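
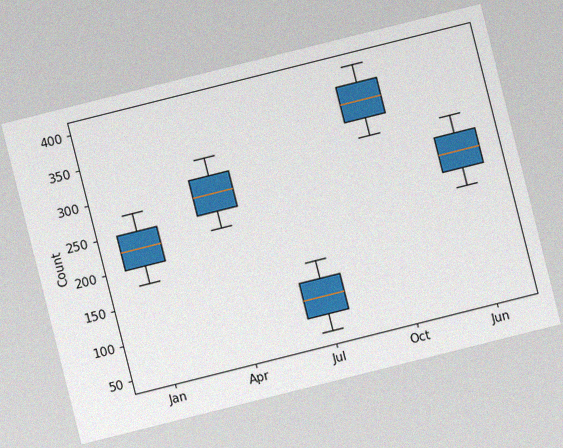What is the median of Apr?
The chart is tilted about 14° counter-clockwise, with some photo noise. The median line in the Apr box sits at 275.

275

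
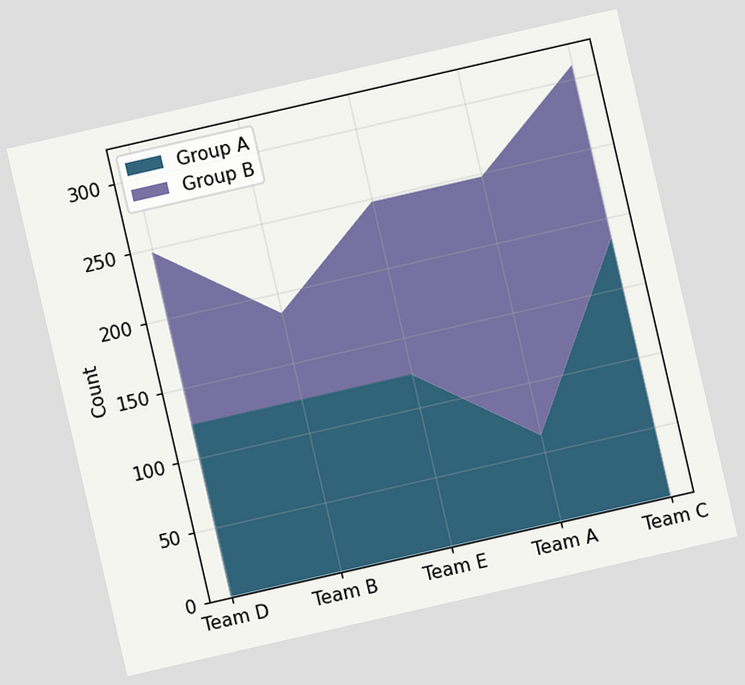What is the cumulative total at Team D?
The chart is tilted about 13° counter-clockwise. The stacked total at Team D reaches 248.

248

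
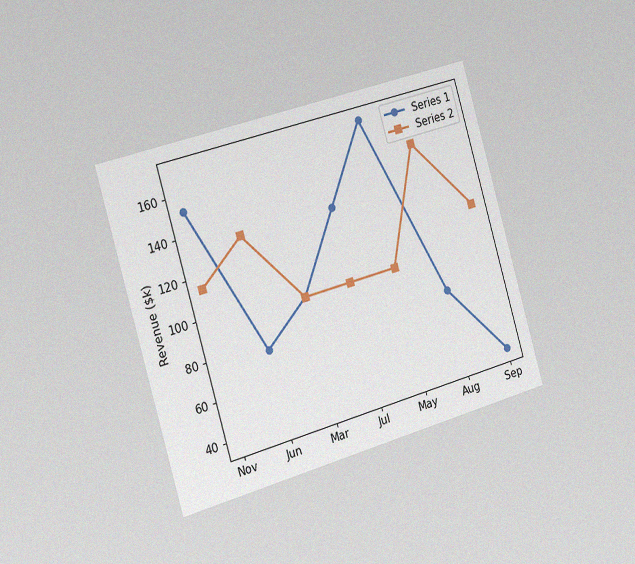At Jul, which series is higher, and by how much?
The chart is tilted about 16° counter-clockwise and viewed slightly from the left, with some photo noise. At Jul, Series 1 sits above the other line by $38k.

Series 1, by $38k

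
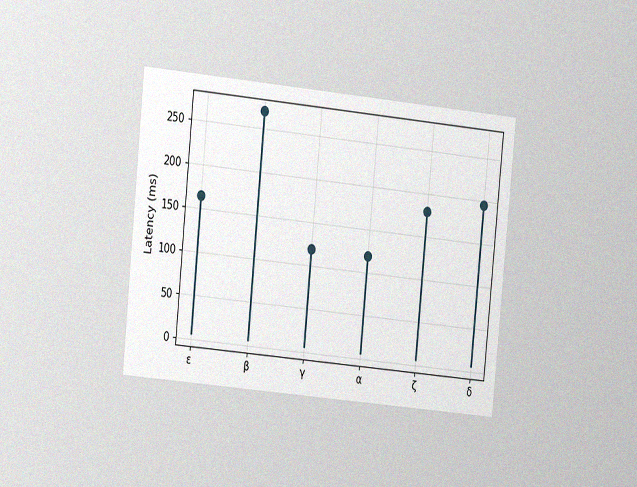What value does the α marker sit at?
The chart is tilted about 6° clockwise and viewed slightly from the left, with some photo noise. The α marker sits at 120ms.

120ms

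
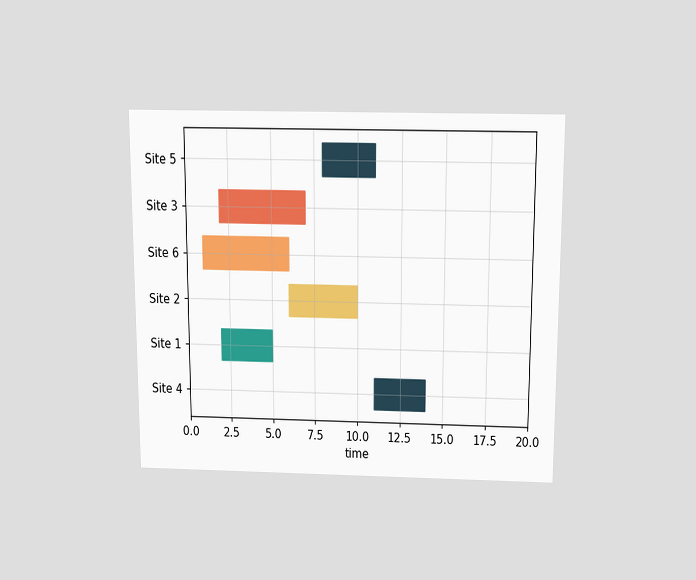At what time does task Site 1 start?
The chart is viewed slightly from above. The Site 1 bar begins at t=2.

2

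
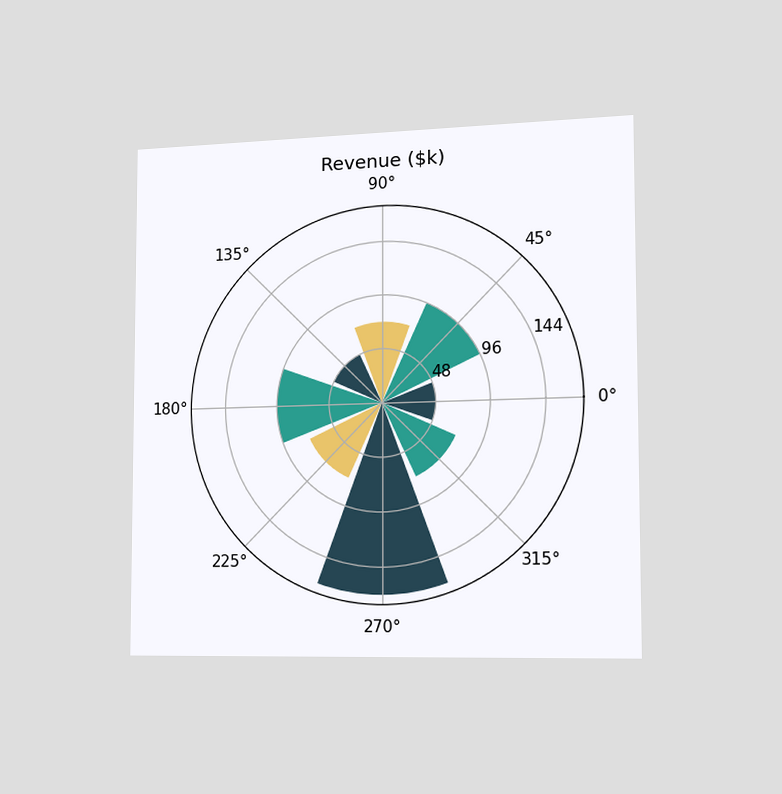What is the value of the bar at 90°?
The chart is viewed slightly from the right. The bar at 90° reaches $72k on the radial axis.

$72k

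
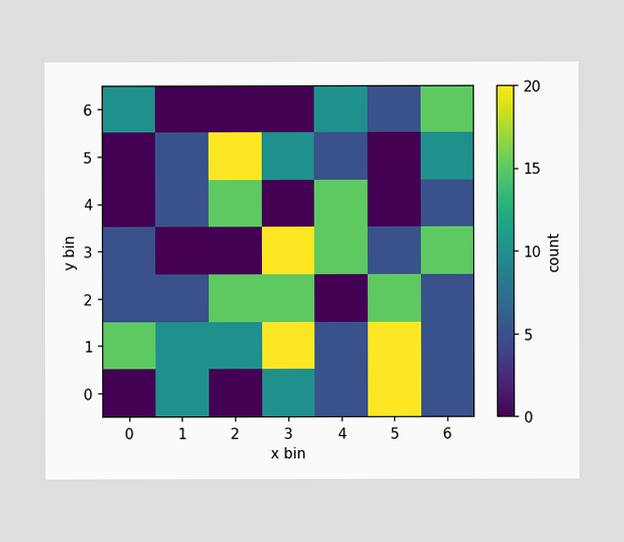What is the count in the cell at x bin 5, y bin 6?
Matching the cell (5, 6) against the colorbar gives 5.

5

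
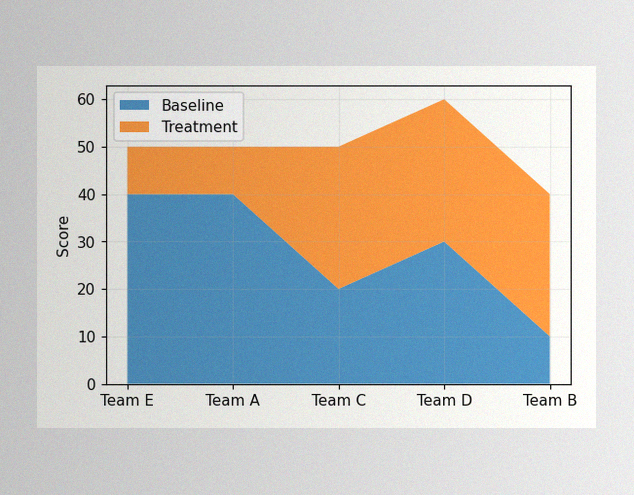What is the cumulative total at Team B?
The image has some photo noise and uneven lighting. The stacked total at Team B reaches 40.

40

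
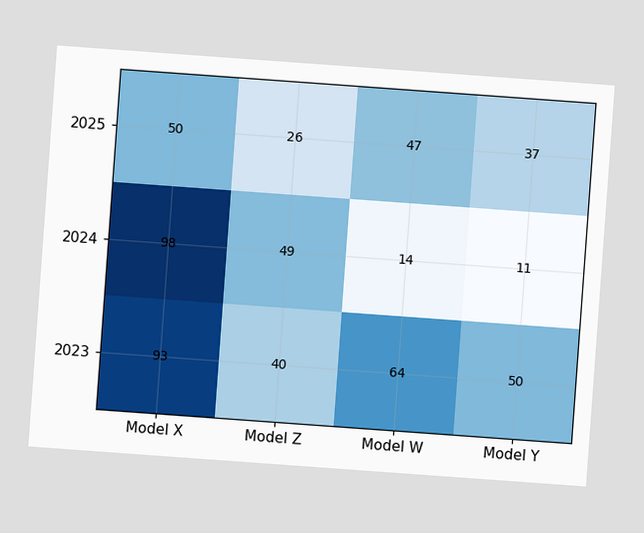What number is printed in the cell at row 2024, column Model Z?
49

The chart is tilted about 4° clockwise. The (2024, Model Z) cell reads 49.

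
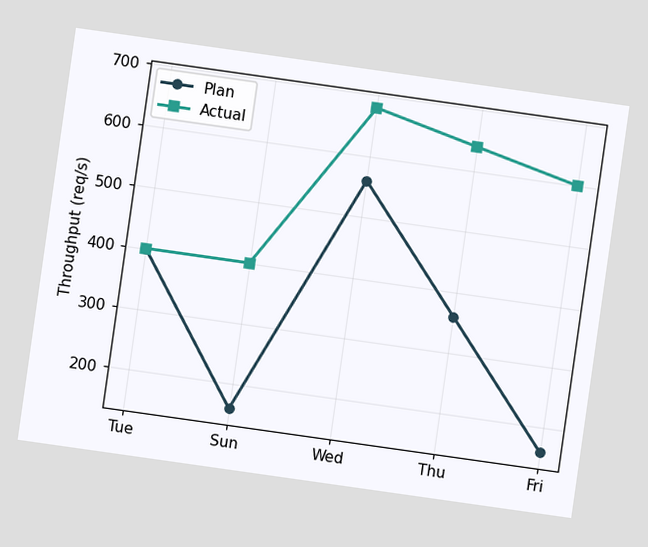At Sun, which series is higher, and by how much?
Actual, by 240req/s

The chart is tilted about 8° clockwise. At Sun, Actual sits above the other line by 240req/s.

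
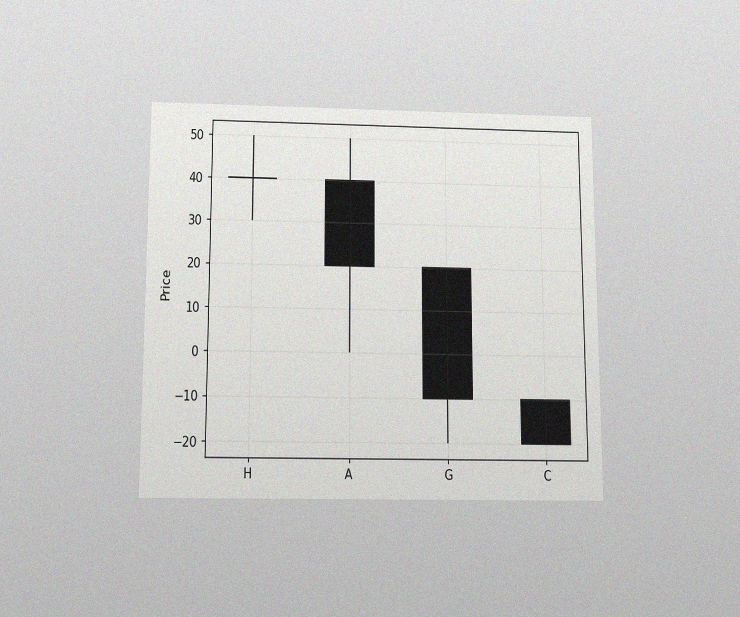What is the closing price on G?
-10

The chart is viewed slightly from below, with some photo noise. The G candle closes at -10.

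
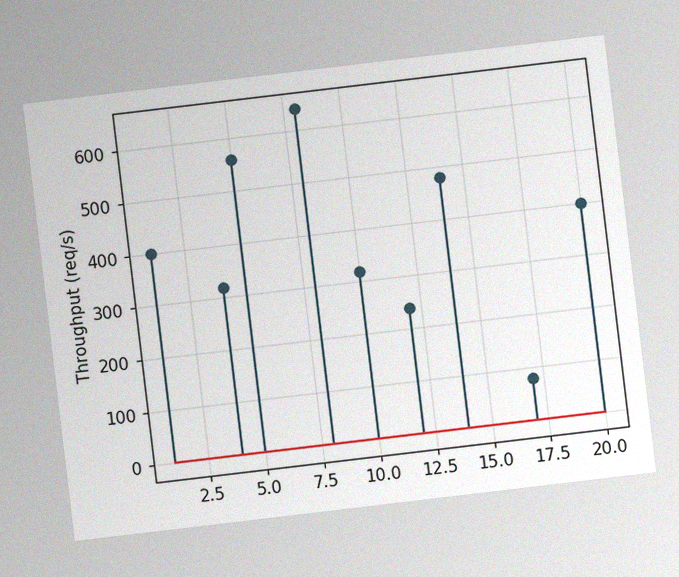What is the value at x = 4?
The chart is tilted about 7° counter-clockwise, with some photo noise. The stem at x=4 reaches 320req/s.

320req/s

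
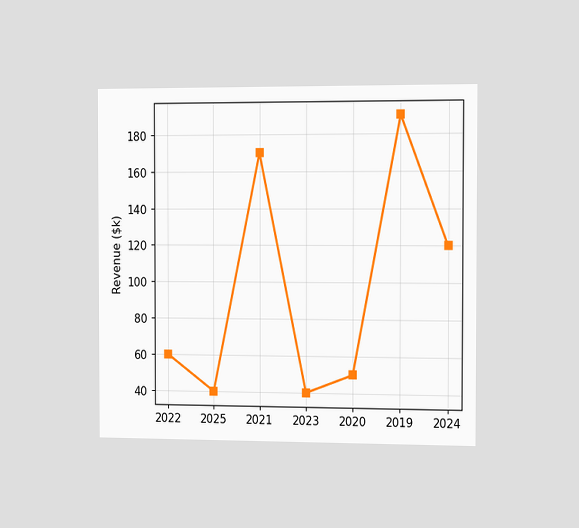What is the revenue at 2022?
$60k

The chart is viewed slightly from the right. At 2022, the line is at $60k.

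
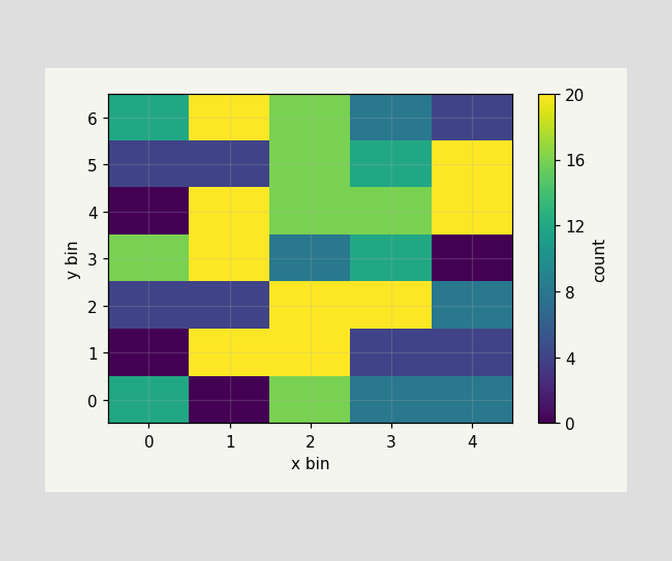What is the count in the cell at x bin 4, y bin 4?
Matching the cell (4, 4) against the colorbar gives 20.

20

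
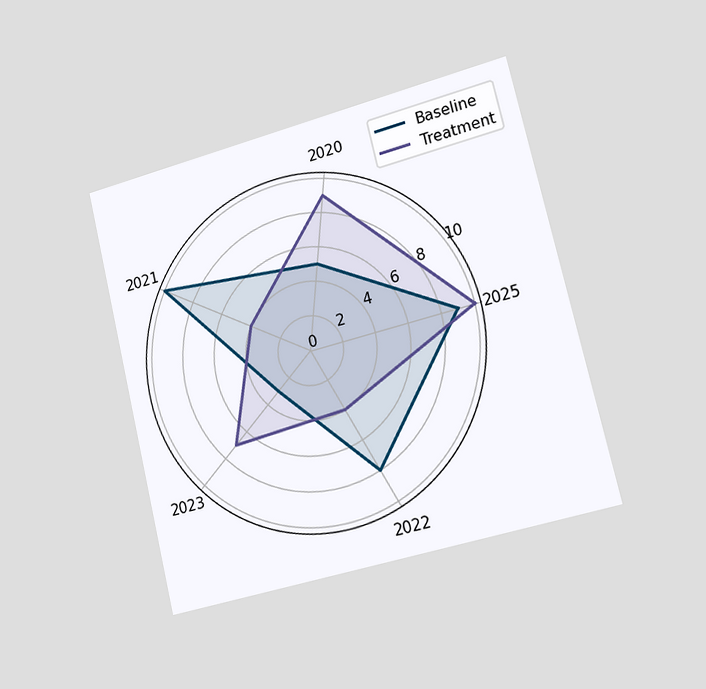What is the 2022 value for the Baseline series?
8

The chart is tilted about 13° counter-clockwise and viewed slightly from the right. On the 2022 axis, Baseline reaches 8.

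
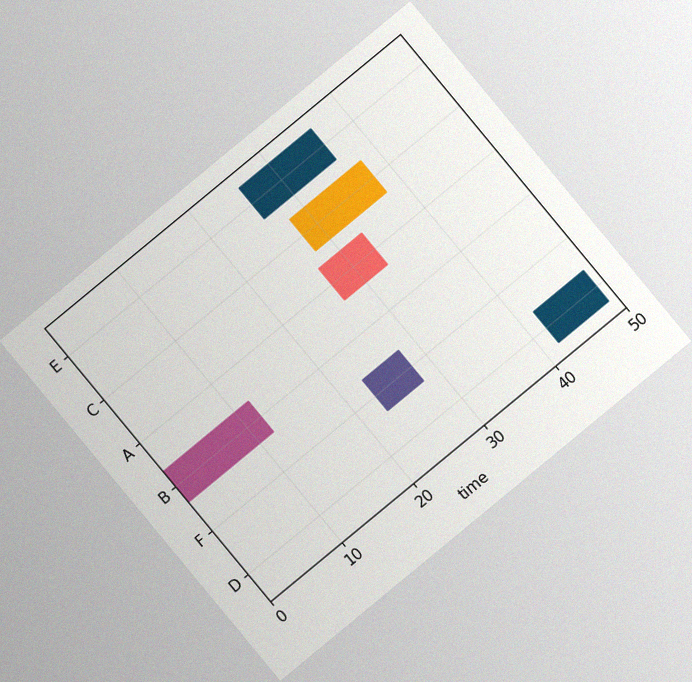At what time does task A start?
The chart is tilted about 40° counter-clockwise, with some photo noise. The A bar begins at t=27.

27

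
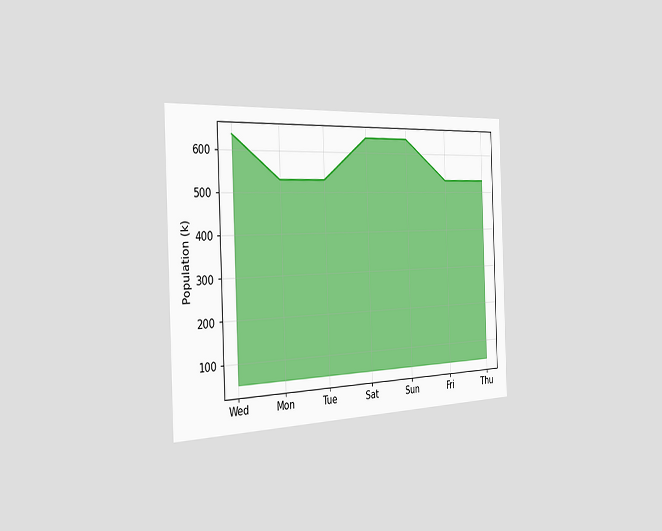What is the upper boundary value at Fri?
530k

The chart is tilted about 2° counter-clockwise and viewed slightly from the left. At Fri the upper boundary is at 530k.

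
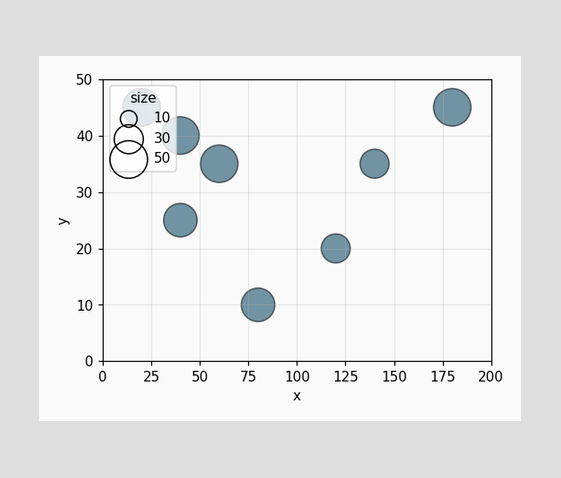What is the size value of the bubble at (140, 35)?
30

Matching the bubble at (140, 35) against the size legend gives 30.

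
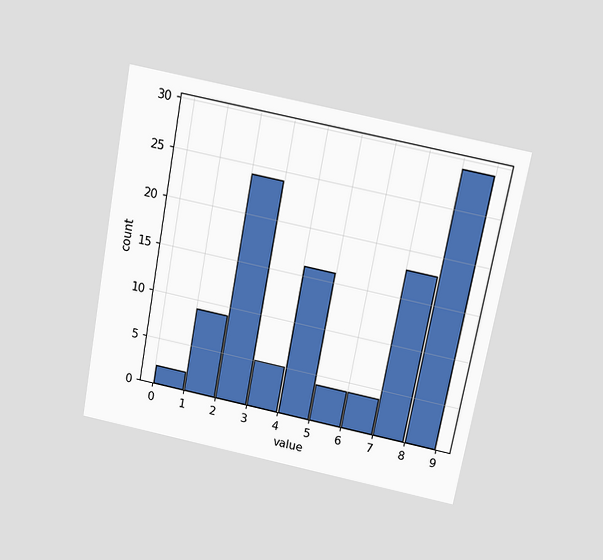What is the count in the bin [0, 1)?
The chart is tilted about 10° clockwise and viewed slightly from above. The [0, 1) bin has height 2.

2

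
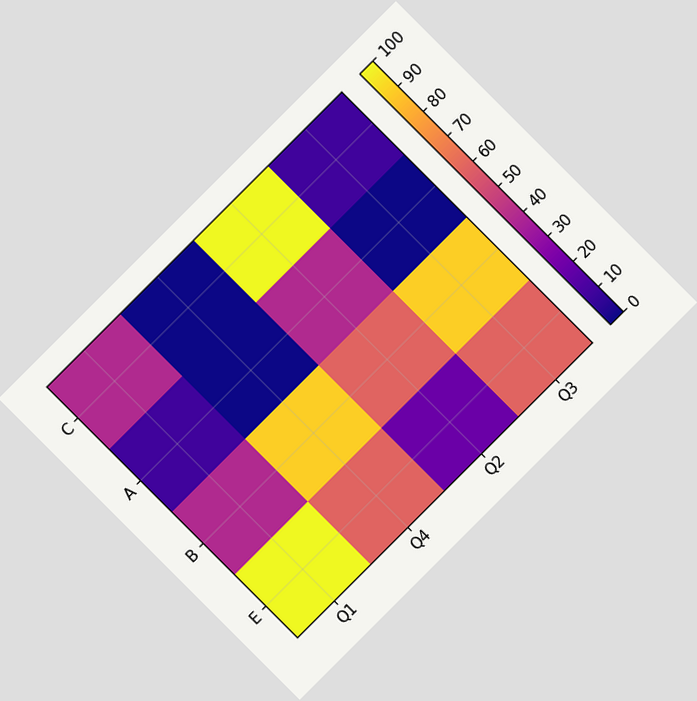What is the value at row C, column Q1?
40

The chart is tilted about 45° counter-clockwise. Matching cell (C, Q1) against the colorbar gives 40.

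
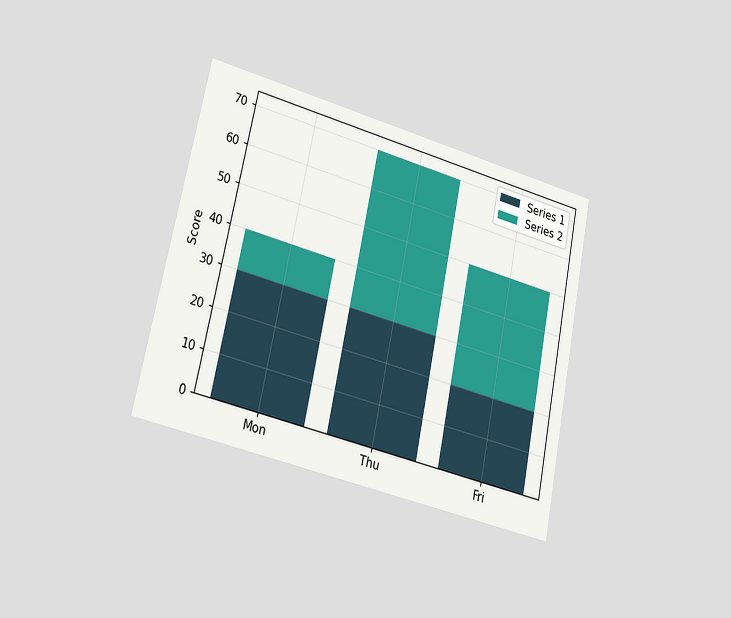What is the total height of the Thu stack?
70

The chart is tilted about 12° clockwise and viewed slightly from the left. The Thu stack's top reaches 70 on the y-axis.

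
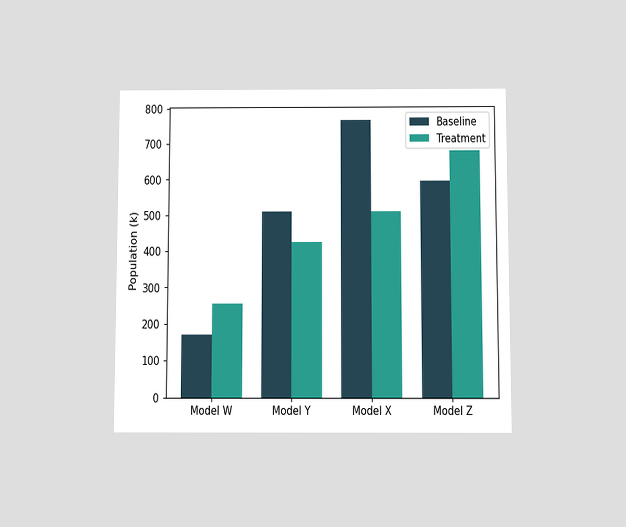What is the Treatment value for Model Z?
The chart is viewed slightly from below. The Treatment bar at Model Z reaches 680k on the y-axis.

680k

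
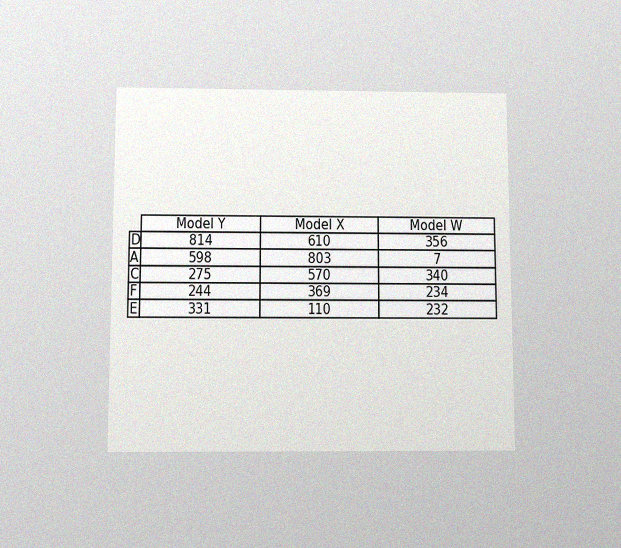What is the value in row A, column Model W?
7

The chart is viewed slightly from below, with some photo noise. The (A, Model W) cell reads 7.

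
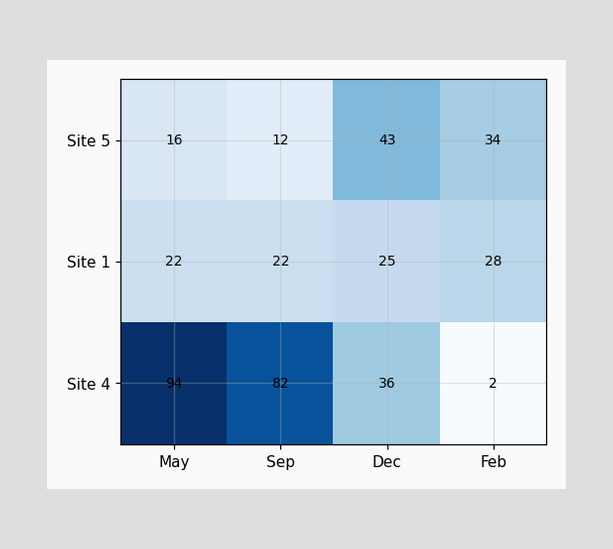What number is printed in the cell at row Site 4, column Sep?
The (Site 4, Sep) cell reads 82.

82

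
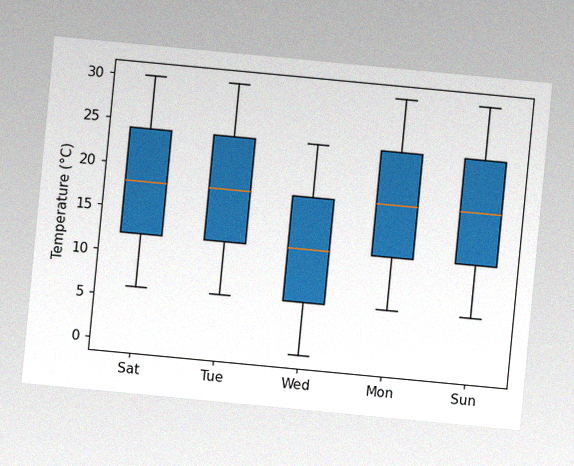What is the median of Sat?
The chart is tilted about 5° clockwise, with some photo noise. The median line in the Sat box sits at 18°C.

18°C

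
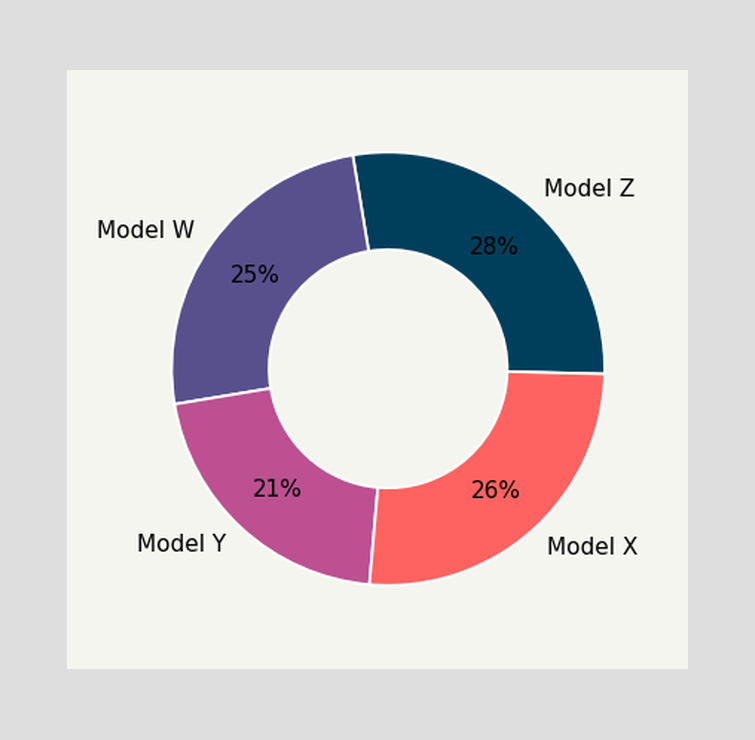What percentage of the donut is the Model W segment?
The Model W segment takes up 25% of the ring.

25%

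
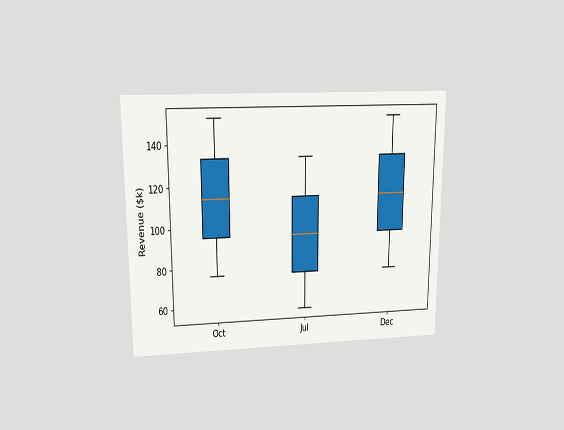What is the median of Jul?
$95k

The chart is viewed slightly from above. The median line in the Jul box sits at $95k.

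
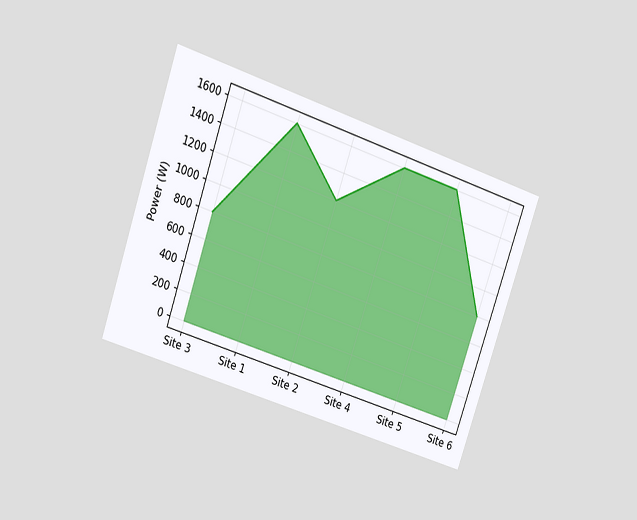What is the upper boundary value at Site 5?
The chart is tilted about 19° clockwise and viewed at a slight angle. At Site 5 the upper boundary is at 1600W.

1600W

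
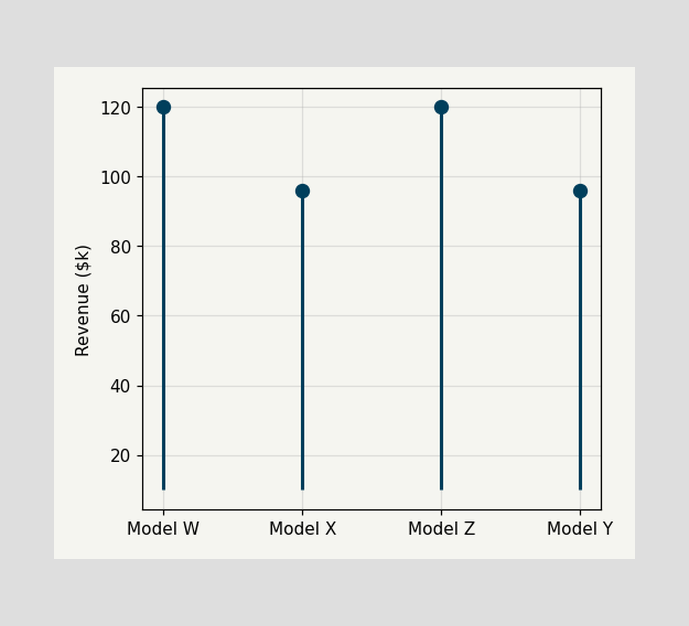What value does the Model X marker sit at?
$96k

The Model X marker sits at $96k.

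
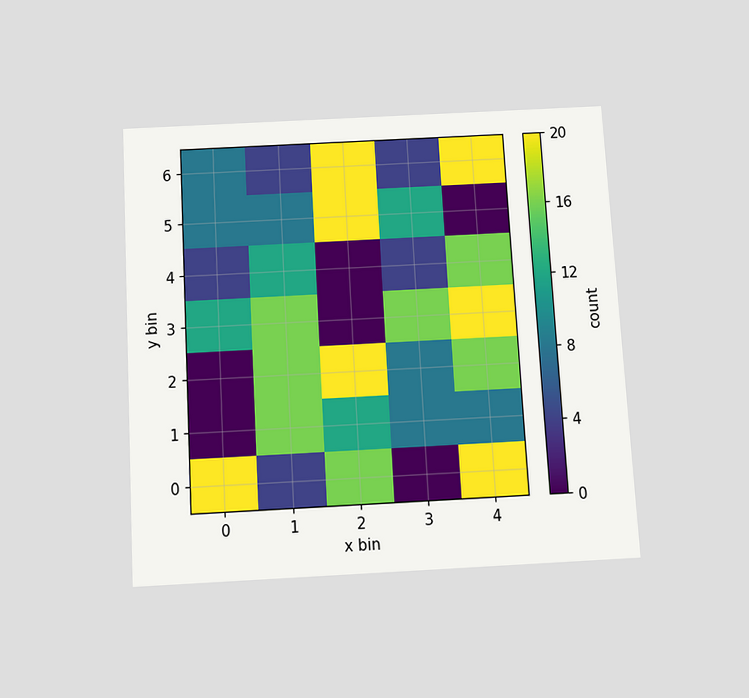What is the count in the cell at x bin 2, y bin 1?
The chart is tilted about 3° counter-clockwise and viewed slightly from below. Matching the cell (2, 1) against the colorbar gives 12.

12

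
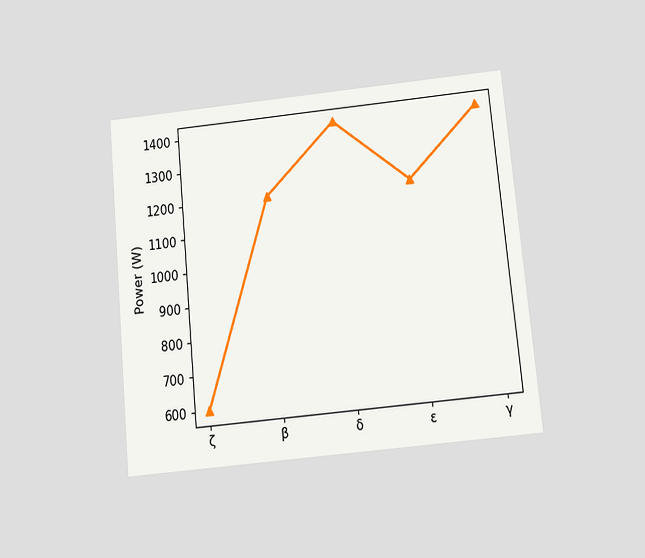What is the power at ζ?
The chart is tilted about 5° counter-clockwise and viewed at a slight angle. At ζ, the line is at 600W.

600W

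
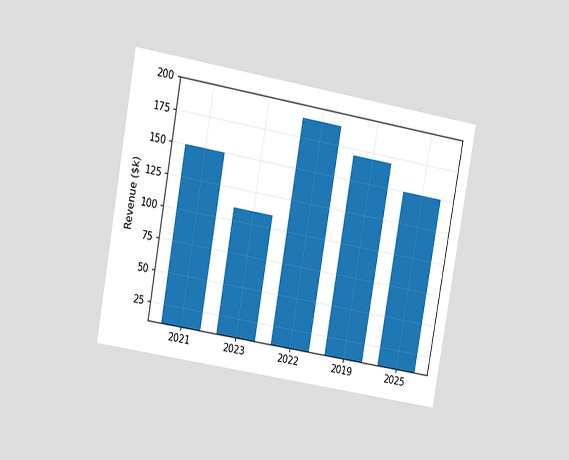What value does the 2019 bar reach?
The chart is tilted about 10° clockwise and viewed at a slight angle. Reading along the chart's y-axis, the 2019 bar reaches $170k.

$170k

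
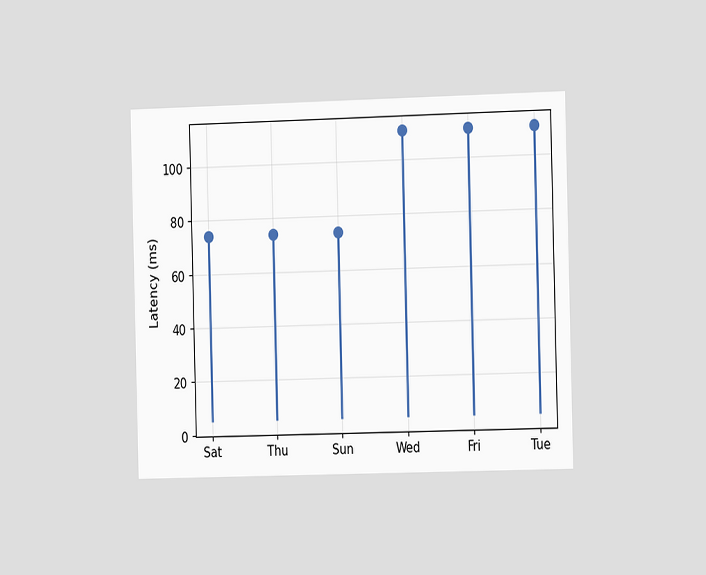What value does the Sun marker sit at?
The chart is viewed at a slight angle. The Sun marker sits at 74ms.

74ms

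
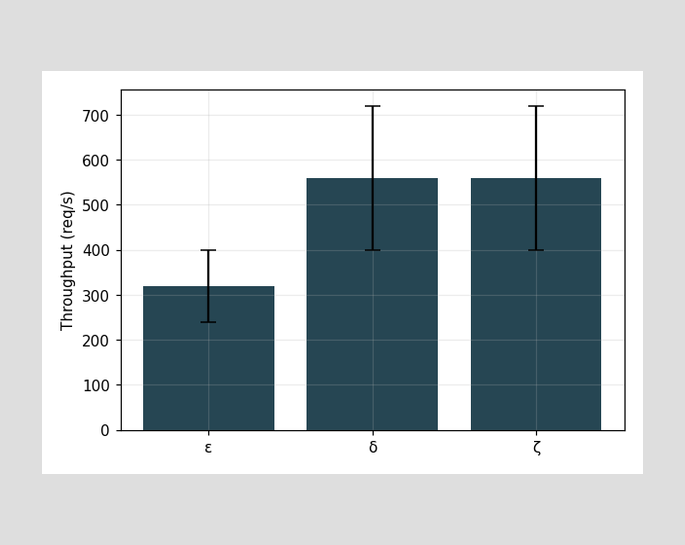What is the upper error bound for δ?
720req/s

The δ bar's upper whisker reaches 720req/s.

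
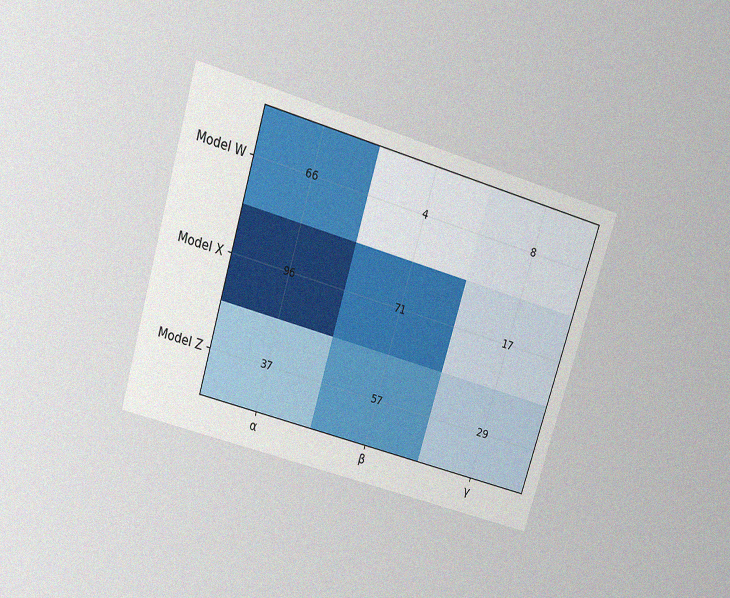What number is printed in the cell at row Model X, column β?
The chart is tilted about 17° clockwise and viewed slightly from above, with some photo noise. The (Model X, β) cell reads 71.

71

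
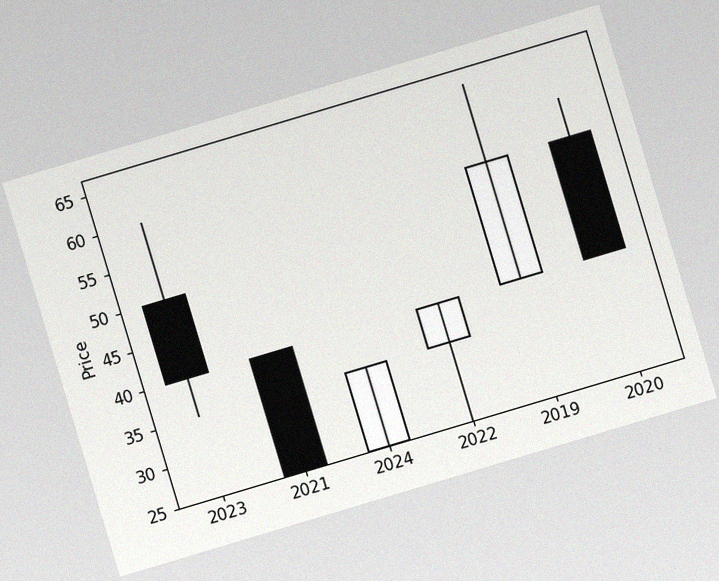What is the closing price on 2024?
35

The chart is tilted about 17° counter-clockwise, with some photo noise. The 2024 candle closes at 35.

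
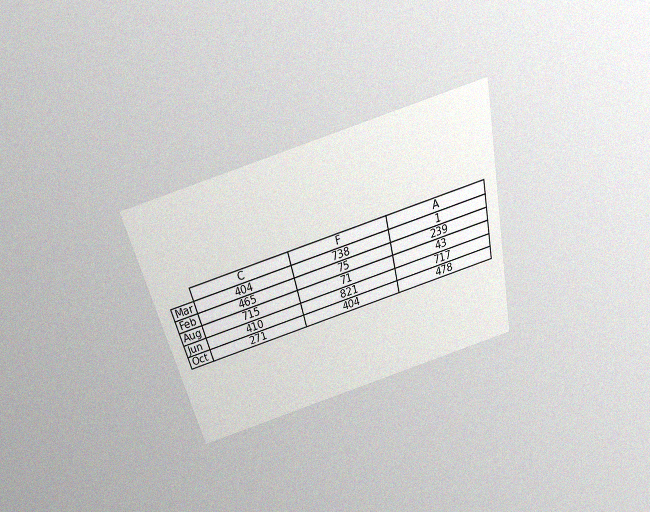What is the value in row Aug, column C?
The chart is tilted about 14° counter-clockwise and viewed slightly from above, with some photo noise. The (Aug, C) cell reads 715.

715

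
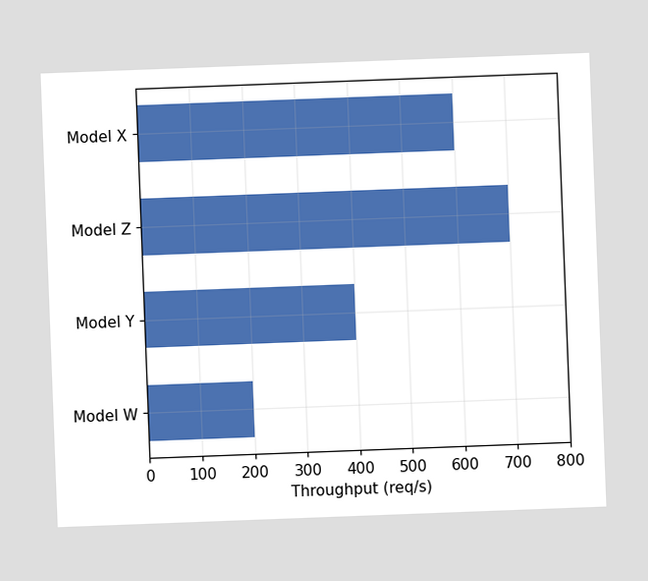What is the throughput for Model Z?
700req/s

The chart is tilted about 2° counter-clockwise. Reading along the chart's x-axis, the Model Z bar reaches 700req/s.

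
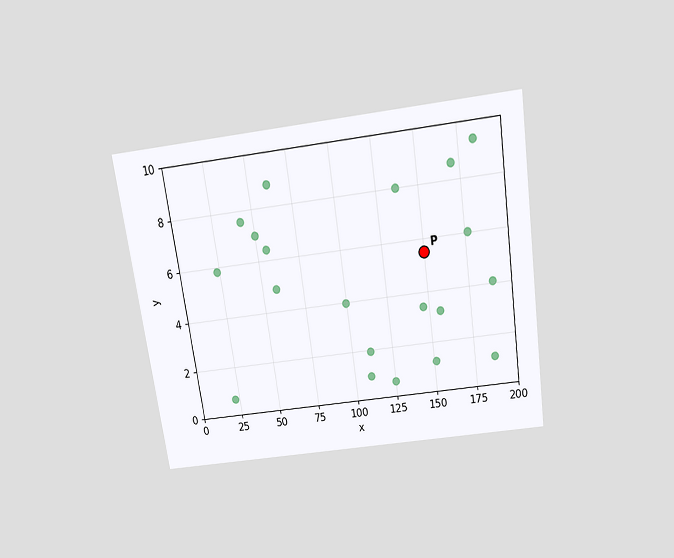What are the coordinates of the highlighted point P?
(150, 5.5)

The chart is tilted about 8° counter-clockwise and viewed slightly from above. Following the gridlines from P to each axis, P sits at (150, 5.5).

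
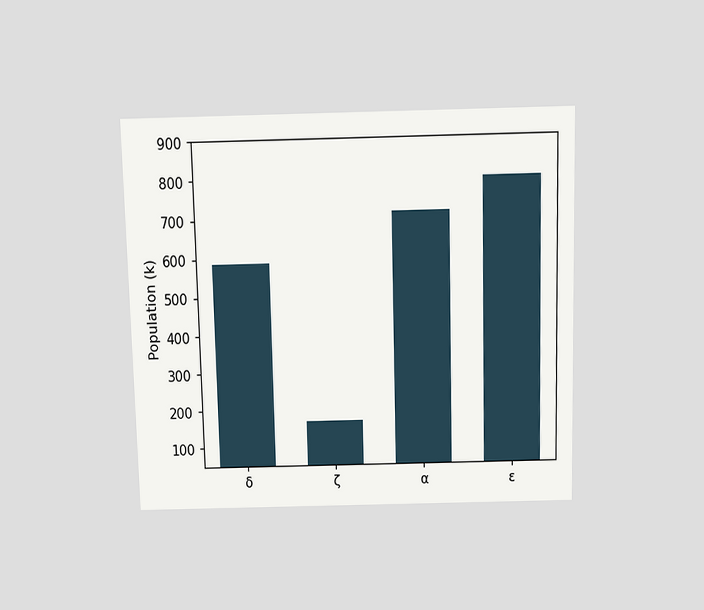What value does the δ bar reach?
588k

The chart is viewed slightly from above. Reading along the chart's y-axis, the δ bar reaches 588k.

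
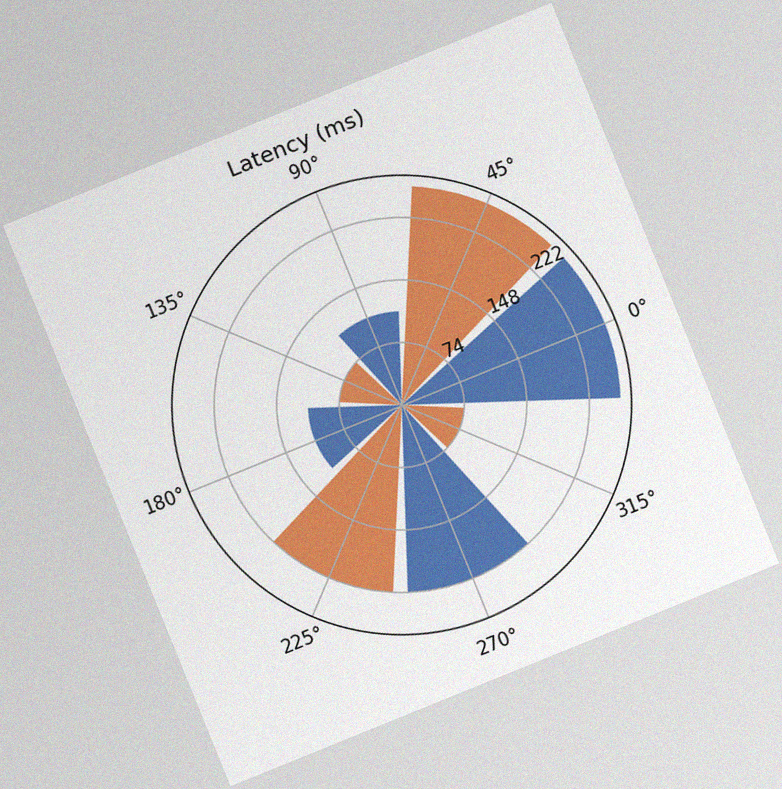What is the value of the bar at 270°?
The chart is tilted about 22° counter-clockwise, with some photo noise. The bar at 270° reaches 222ms on the radial axis.

222ms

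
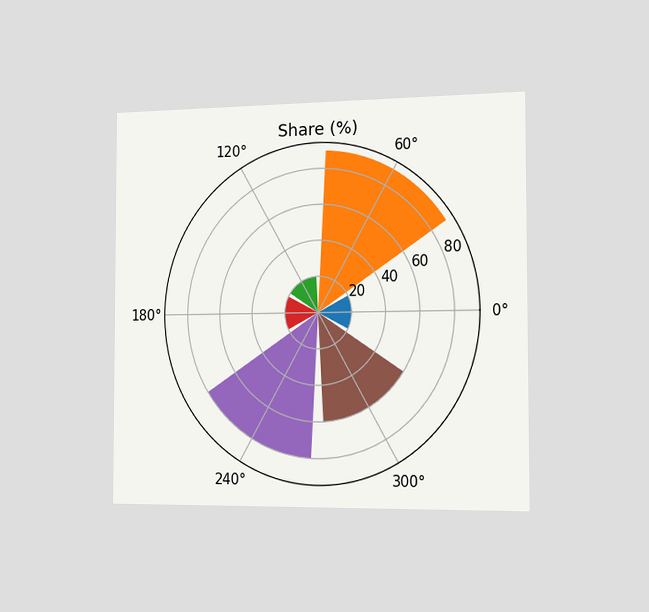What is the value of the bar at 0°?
20%

The chart is viewed slightly from the right. The bar at 0° reaches 20% on the radial axis.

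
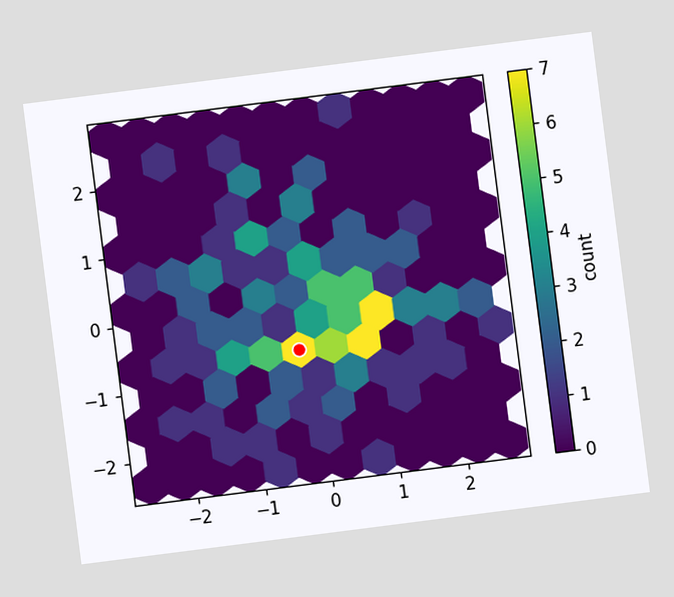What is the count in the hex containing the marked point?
The chart is tilted about 7° counter-clockwise. The marked hex reads 7 on the colorbar.

7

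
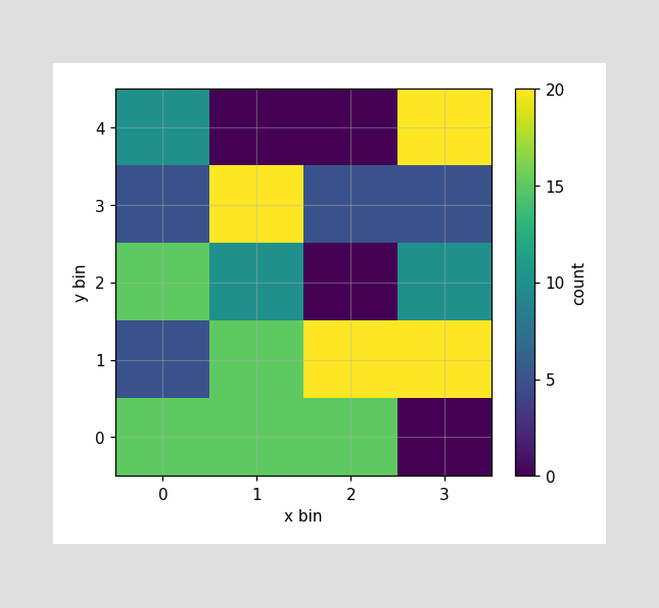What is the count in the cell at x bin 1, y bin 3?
Matching the cell (1, 3) against the colorbar gives 20.

20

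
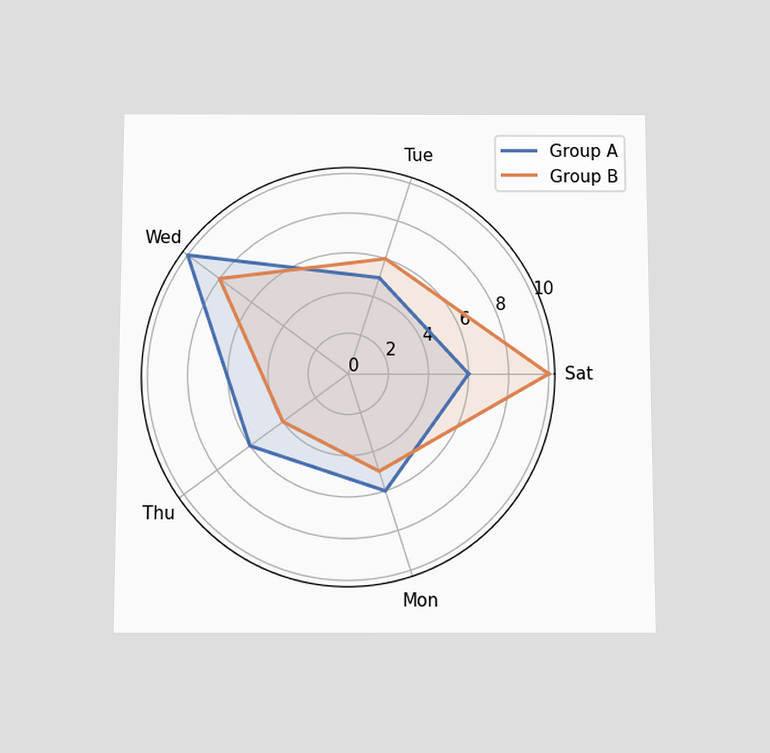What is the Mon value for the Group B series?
The chart is viewed slightly from below. On the Mon axis, Group B reaches 5.

5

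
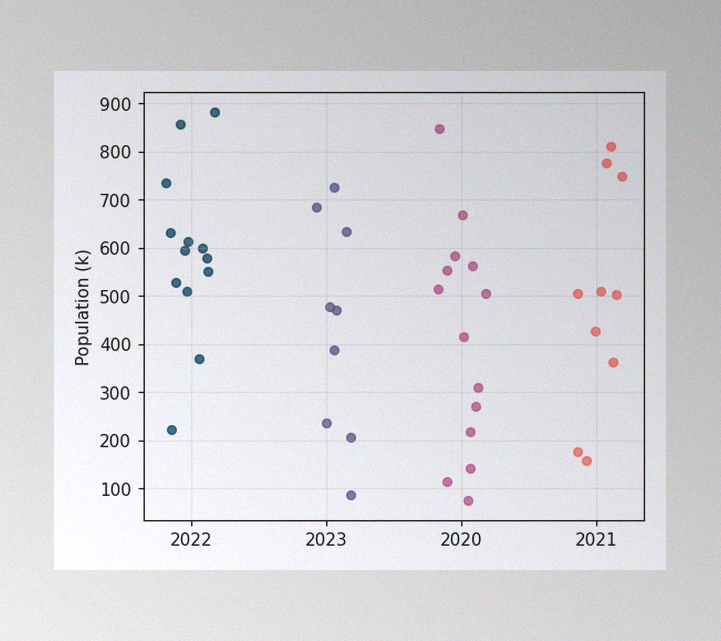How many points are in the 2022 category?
13

The image has some photo noise and uneven lighting. Counting the markers in the 2022 column gives 13.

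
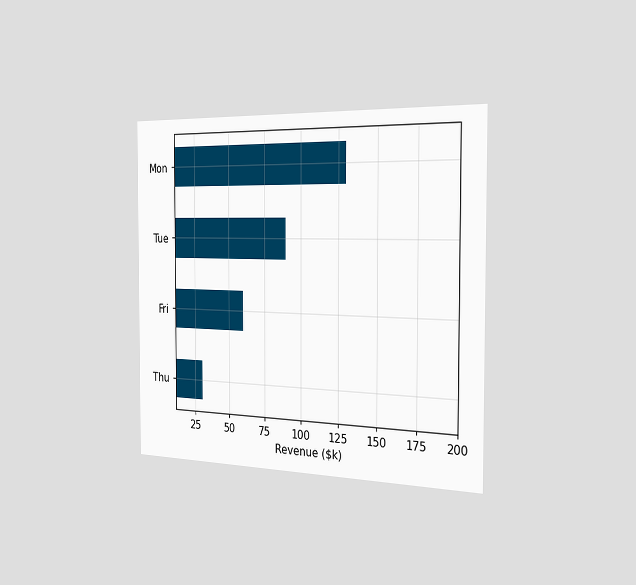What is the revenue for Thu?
$30k

The chart is viewed slightly from the right. Reading along the chart's x-axis, the Thu bar reaches $30k.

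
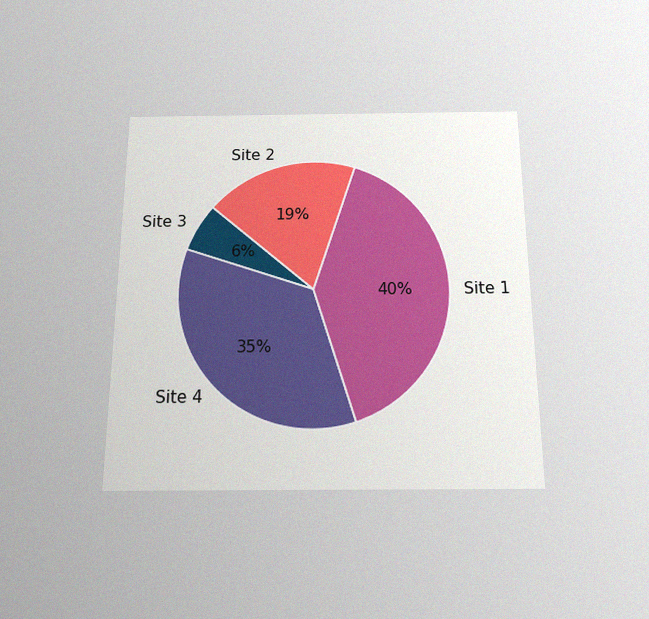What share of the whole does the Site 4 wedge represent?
35%

The chart is viewed slightly from below, with some photo noise. The Site 4 slice takes up 35% of the pie.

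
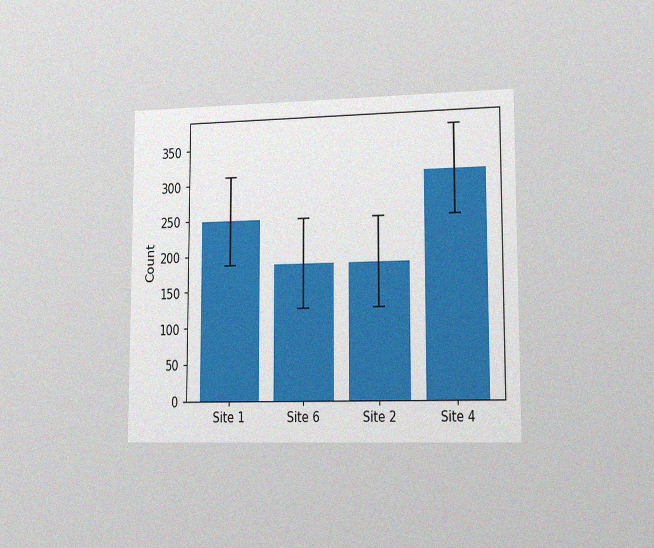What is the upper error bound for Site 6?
The chart is viewed slightly from the right, with some photo noise. The Site 6 bar's upper whisker reaches 248.

248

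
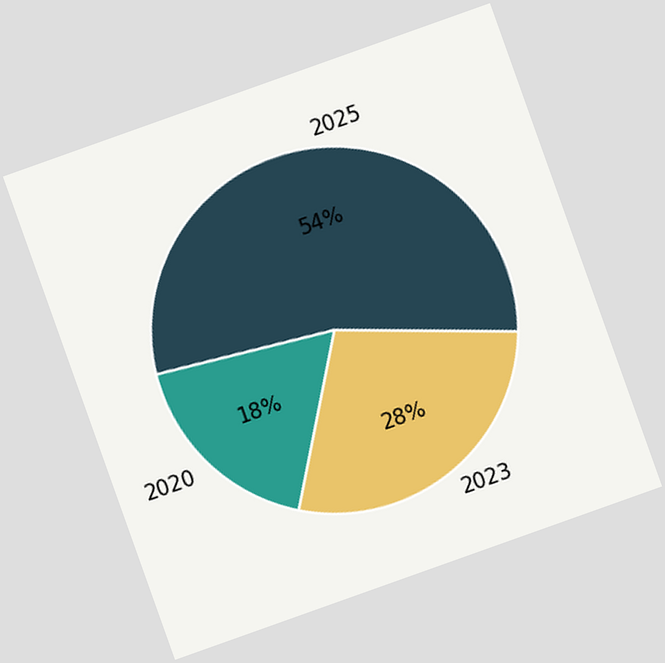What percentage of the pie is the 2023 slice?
The chart is tilted about 20° counter-clockwise. The 2023 slice takes up 28% of the pie.

28%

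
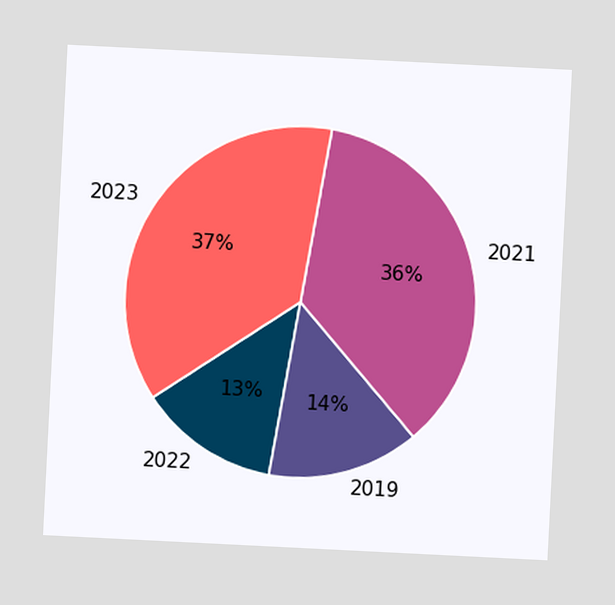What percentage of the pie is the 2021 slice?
The chart is tilted about 3° clockwise. The 2021 slice takes up 36% of the pie.

36%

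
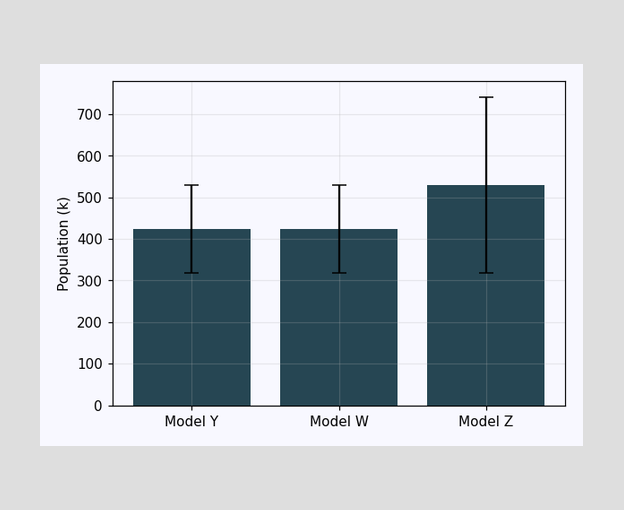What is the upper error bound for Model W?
530k

The Model W bar's upper whisker reaches 530k.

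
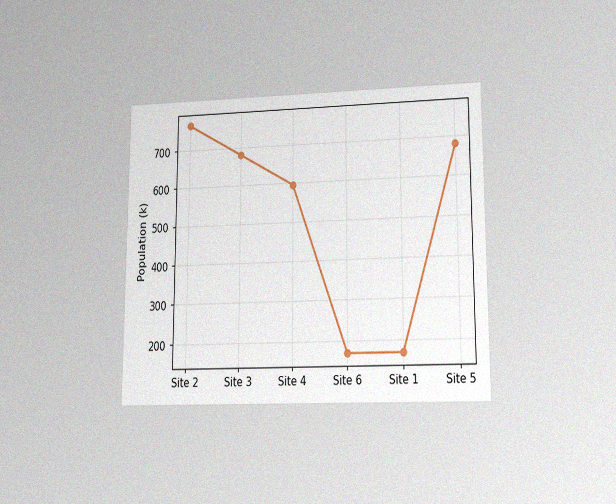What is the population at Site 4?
The chart is viewed at a slight angle, with some photo noise. At Site 4, the line is at 595k.

595k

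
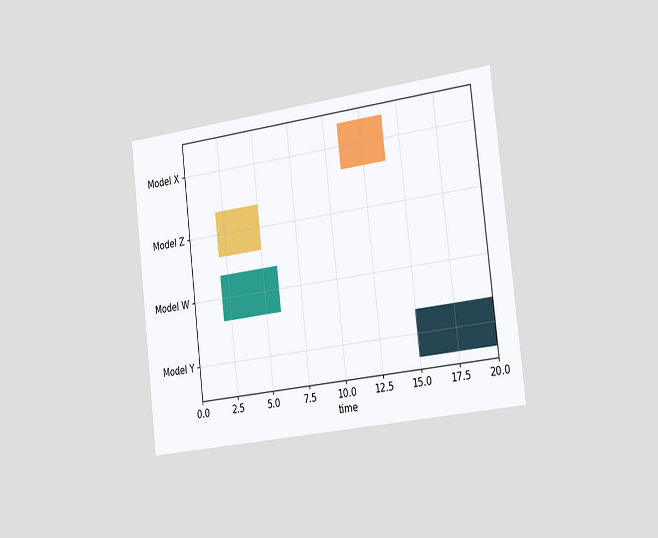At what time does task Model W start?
2

The chart is tilted about 7° counter-clockwise and viewed slightly from the right. The Model W bar begins at t=2.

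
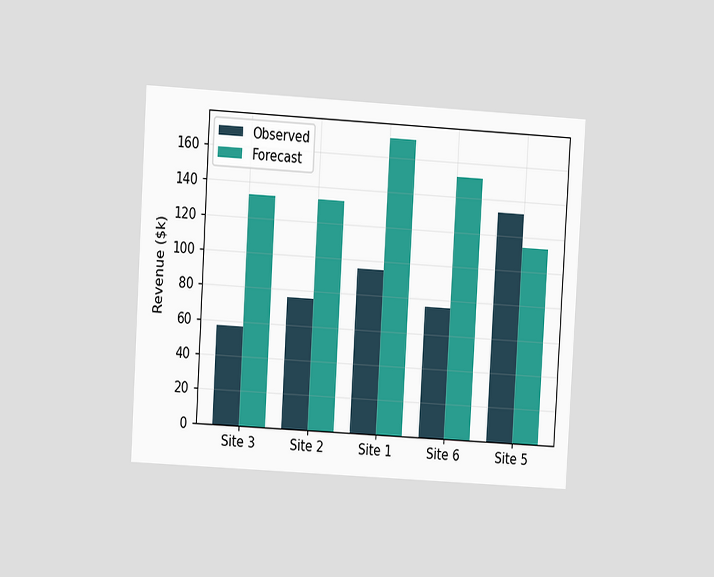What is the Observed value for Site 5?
The chart is tilted about 3° clockwise and viewed at a slight angle. The Observed bar at Site 5 reaches $133k on the y-axis.

$133k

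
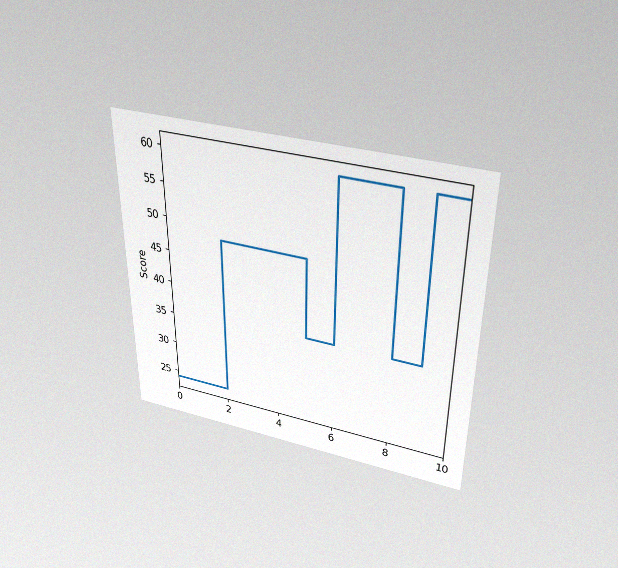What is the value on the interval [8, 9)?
36

The chart is viewed slightly from above, with some photo noise. On [8, 9) the step sits at 36.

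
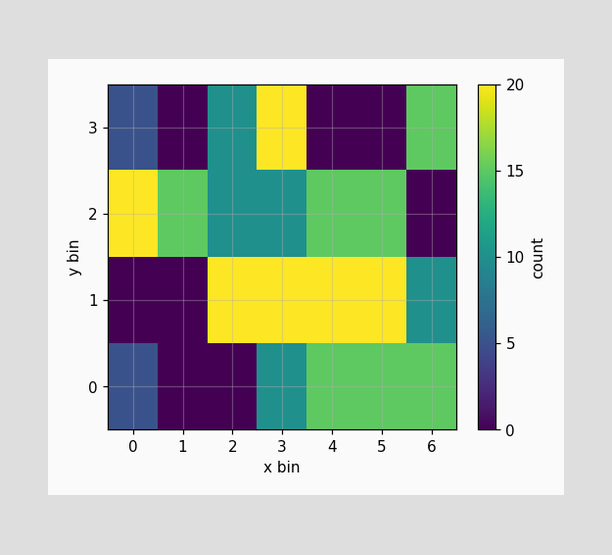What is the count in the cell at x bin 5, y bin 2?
Matching the cell (5, 2) against the colorbar gives 15.

15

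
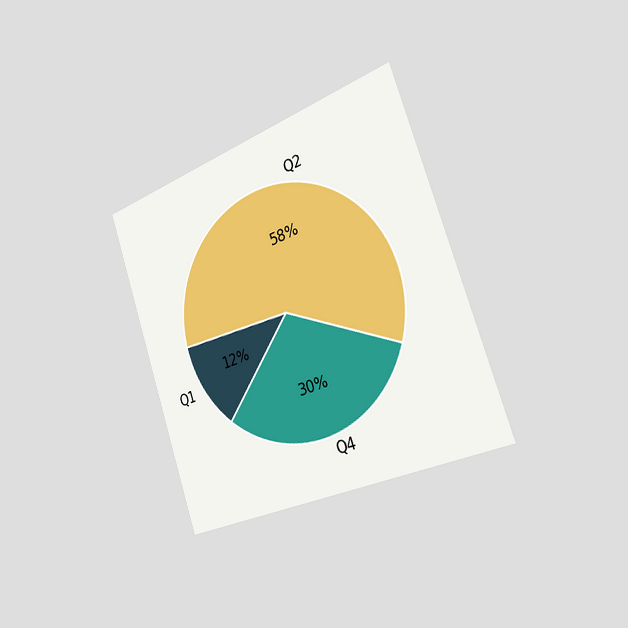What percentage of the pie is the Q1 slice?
12%

The chart is tilted about 19° counter-clockwise and viewed slightly from the right. The Q1 slice takes up 12% of the pie.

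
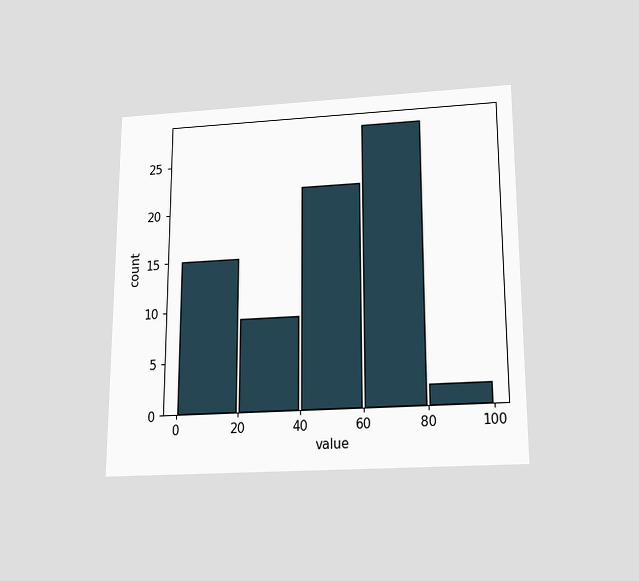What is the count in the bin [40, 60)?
The chart is viewed slightly from below. The [40, 60) bin has height 22.

22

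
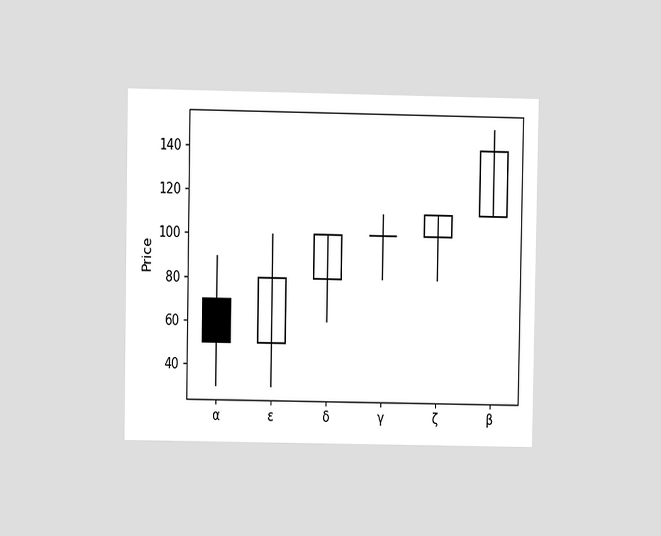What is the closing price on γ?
100

The chart is viewed at a slight angle. The γ candle closes at 100.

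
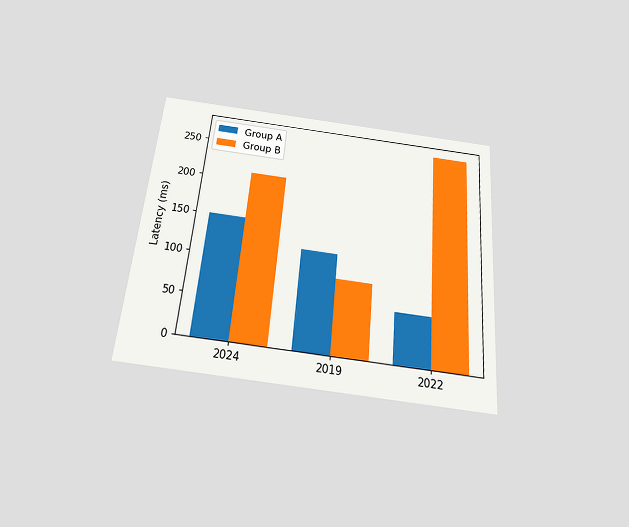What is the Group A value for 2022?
60ms

The chart is tilted about 5° clockwise and viewed slightly from below. The Group A bar at 2022 reaches 60ms on the y-axis.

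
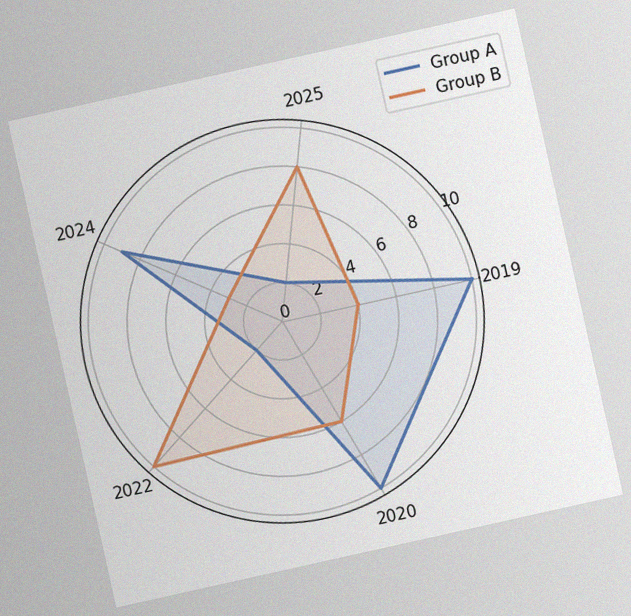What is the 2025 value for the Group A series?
The chart is tilted about 13° counter-clockwise, with some photo noise. On the 2025 axis, Group A reaches 2.

2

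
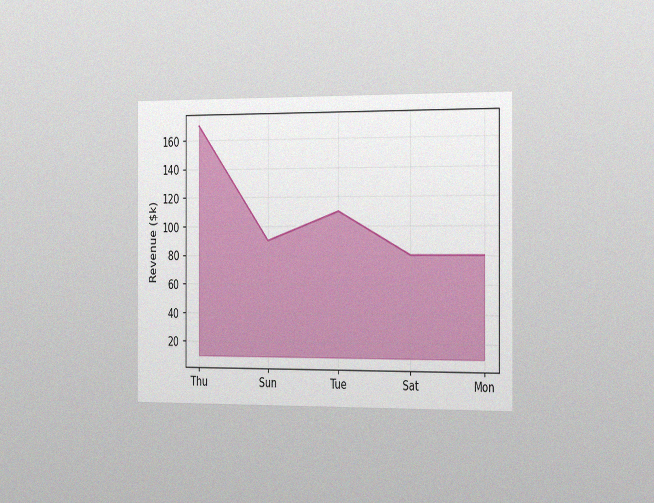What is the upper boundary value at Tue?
The chart is viewed slightly from the right, with some photo noise. At Tue the upper boundary is at $110k.

$110k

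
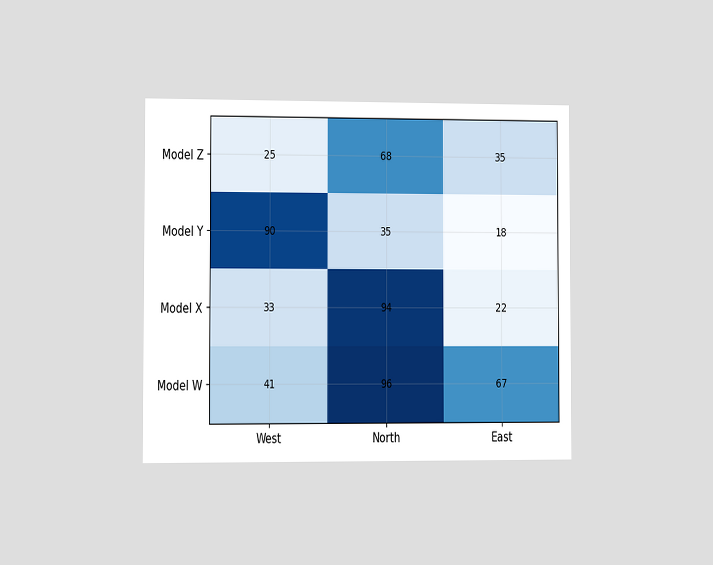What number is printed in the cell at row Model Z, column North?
68

The chart is viewed slightly from the left. The (Model Z, North) cell reads 68.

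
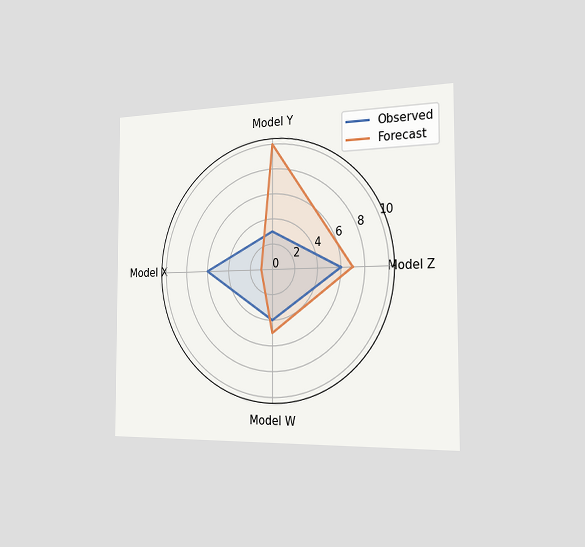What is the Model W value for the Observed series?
4

The chart is viewed slightly from the right. On the Model W axis, Observed reaches 4.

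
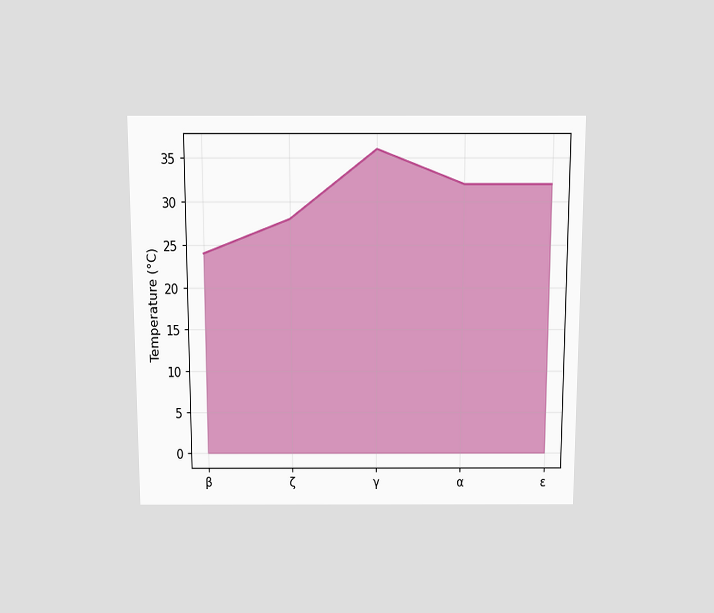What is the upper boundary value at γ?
The chart is viewed slightly from above. At γ the upper boundary is at 36°C.

36°C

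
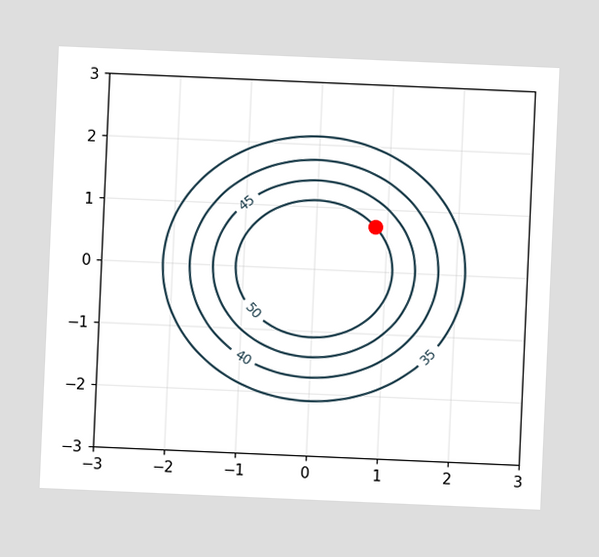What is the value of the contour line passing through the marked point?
The chart is tilted about 3° clockwise. The marked point sits on the contour labelled 50.

50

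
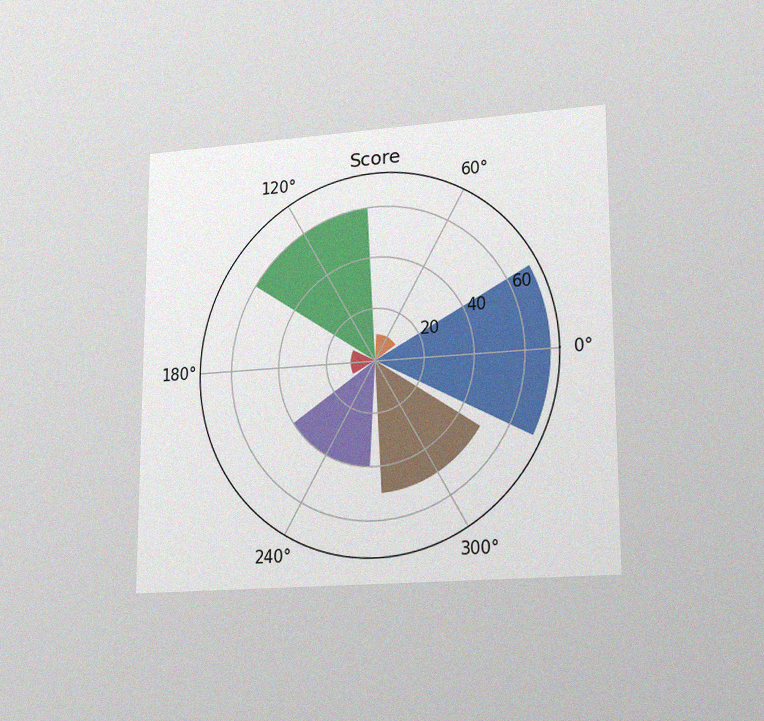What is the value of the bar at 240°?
The chart is viewed at a slight angle, with some photo noise. The bar at 240° reaches 40 on the radial axis.

40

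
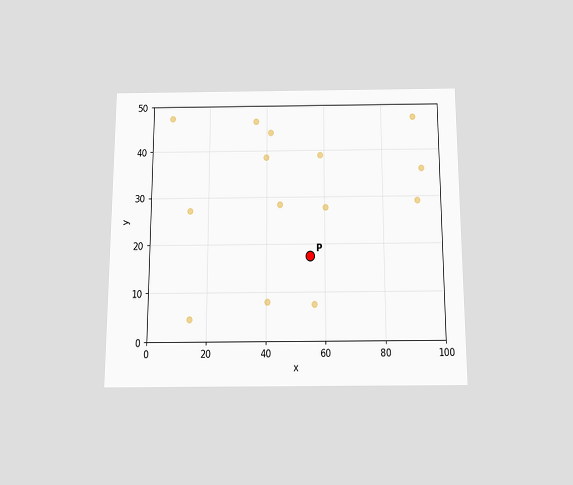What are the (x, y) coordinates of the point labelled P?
The chart is viewed slightly from below. Following the gridlines from P to each axis, P sits at (55, 17.5).

(55, 17.5)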